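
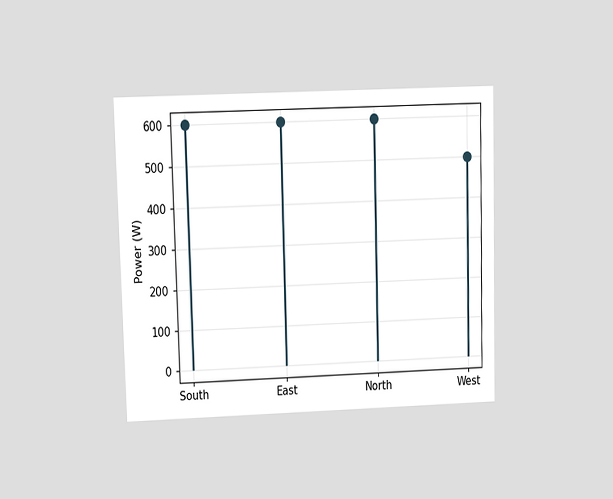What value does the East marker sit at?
600W

The chart is viewed at a slight angle. The East marker sits at 600W.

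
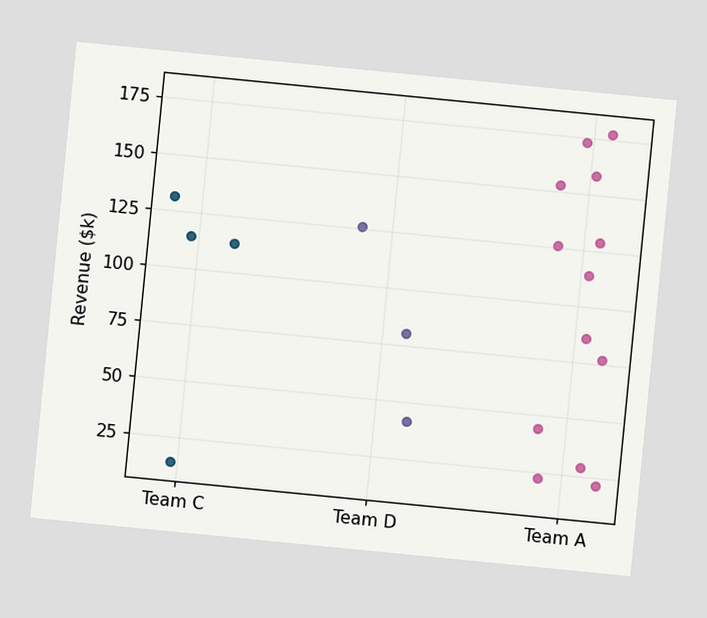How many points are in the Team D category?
3

The chart is tilted about 6° clockwise. Counting the markers in the Team D column gives 3.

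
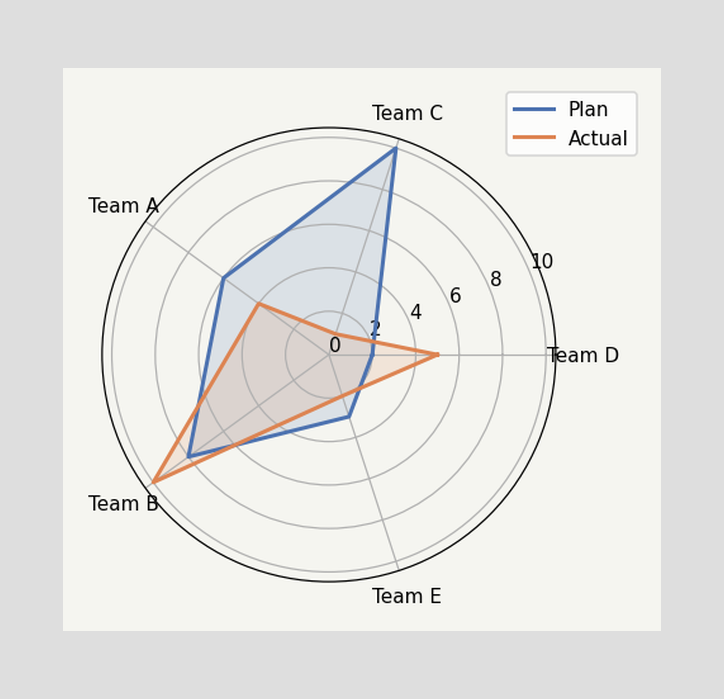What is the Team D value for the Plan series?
2

On the Team D axis, Plan reaches 2.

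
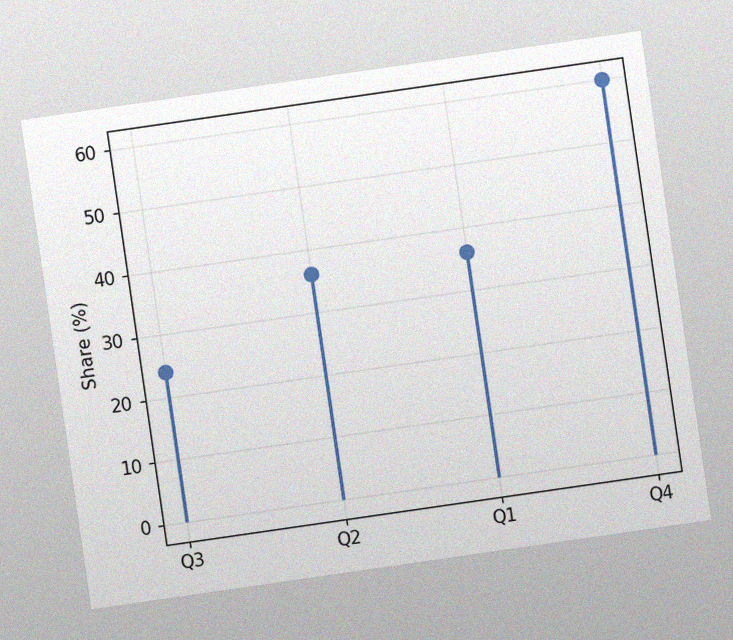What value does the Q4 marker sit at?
60%

The chart is tilted about 8° counter-clockwise, with some photo noise. The Q4 marker sits at 60%.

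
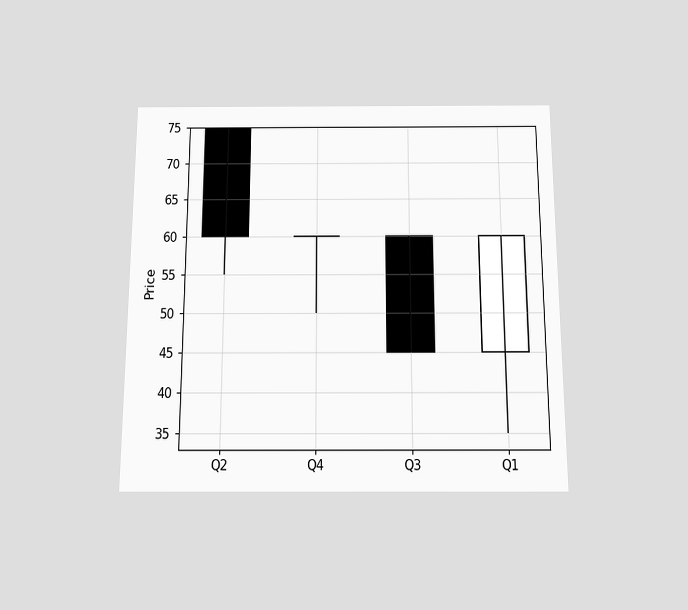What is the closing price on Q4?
60

The chart is viewed slightly from below. The Q4 candle closes at 60.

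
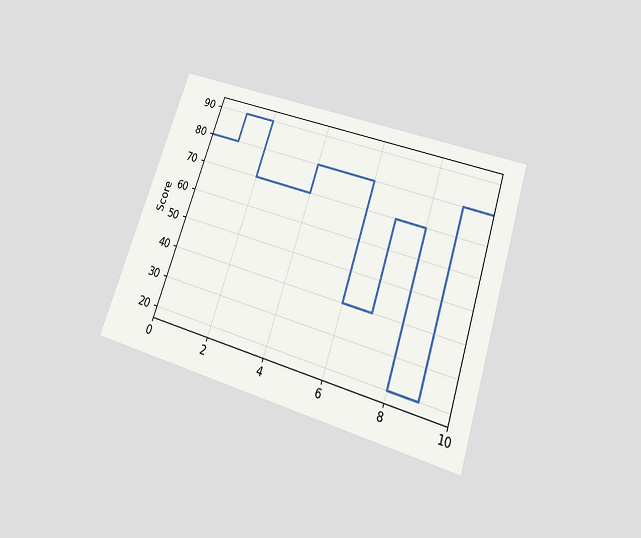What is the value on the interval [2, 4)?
The chart is tilted about 18° clockwise and viewed slightly from below. On [2, 4) the step sits at 70.

70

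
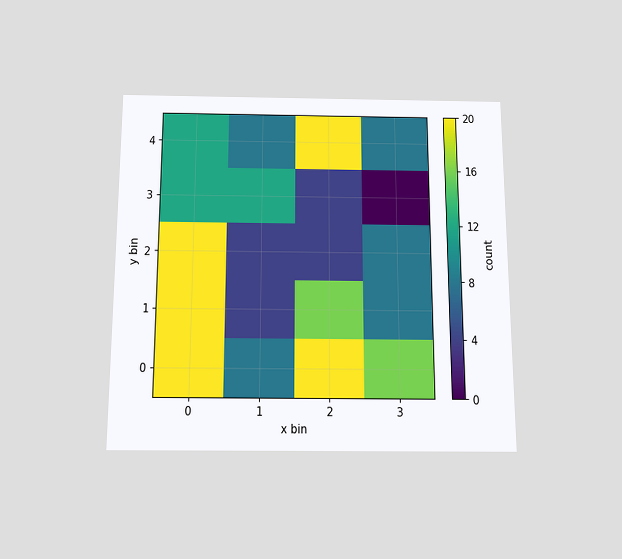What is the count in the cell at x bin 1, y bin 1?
The chart is viewed slightly from below. Matching the cell (1, 1) against the colorbar gives 4.

4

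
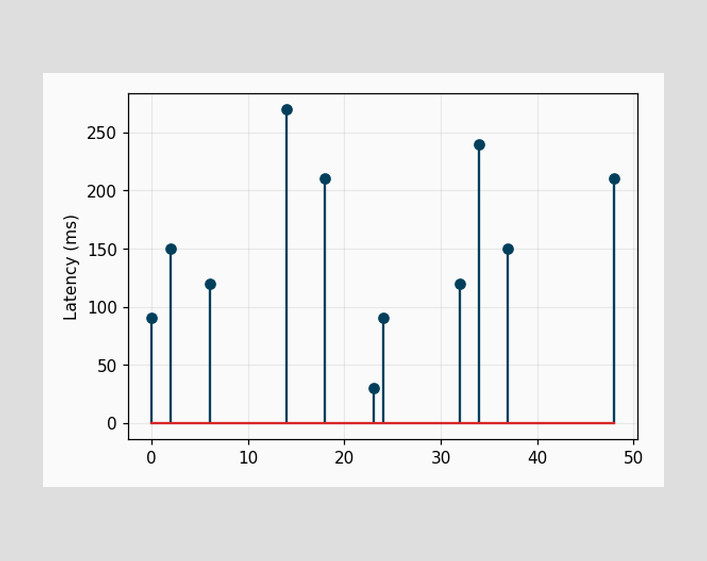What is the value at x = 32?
120ms

The stem at x=32 reaches 120ms.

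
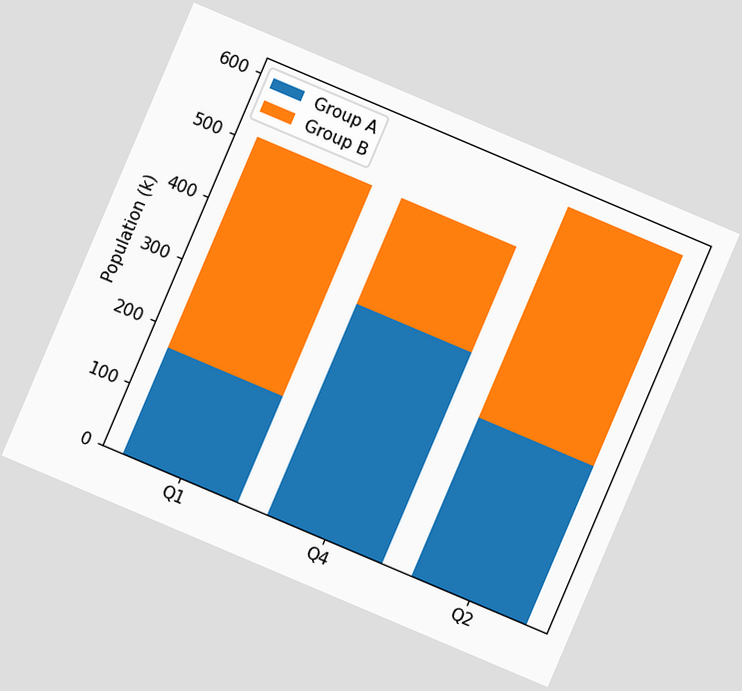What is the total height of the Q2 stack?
595k

The chart is tilted about 23° clockwise. The Q2 stack's top reaches 595k on the y-axis.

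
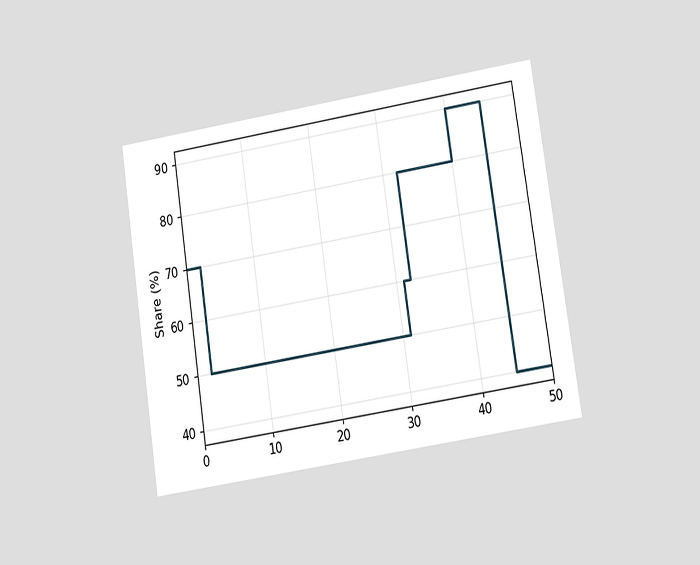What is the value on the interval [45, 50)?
The chart is tilted about 9° counter-clockwise and viewed at a slight angle. On [45, 50) the step sits at 40%.

40%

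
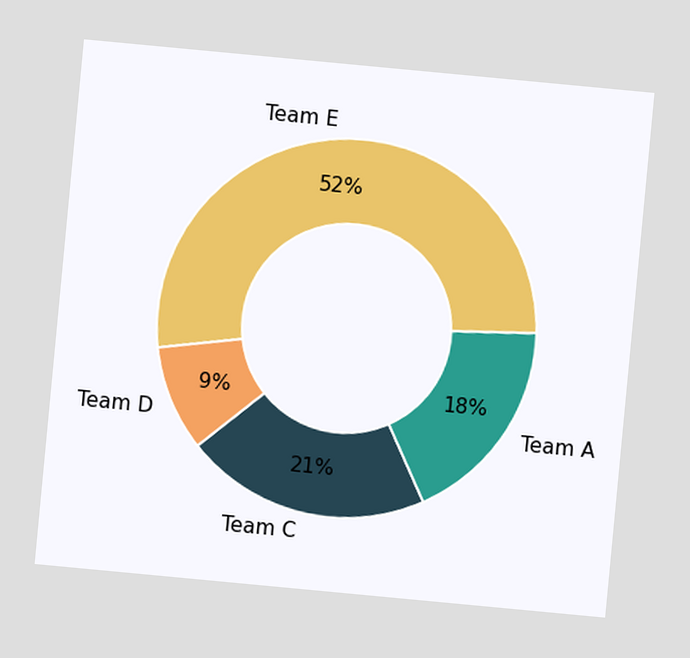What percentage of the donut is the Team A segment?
18%

The chart is tilted about 5° clockwise. The Team A segment takes up 18% of the ring.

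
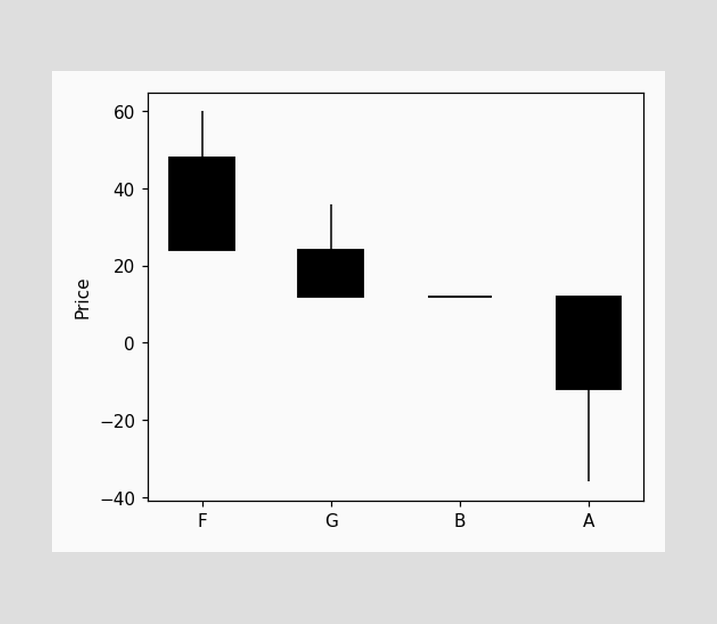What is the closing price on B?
12

The B candle closes at 12.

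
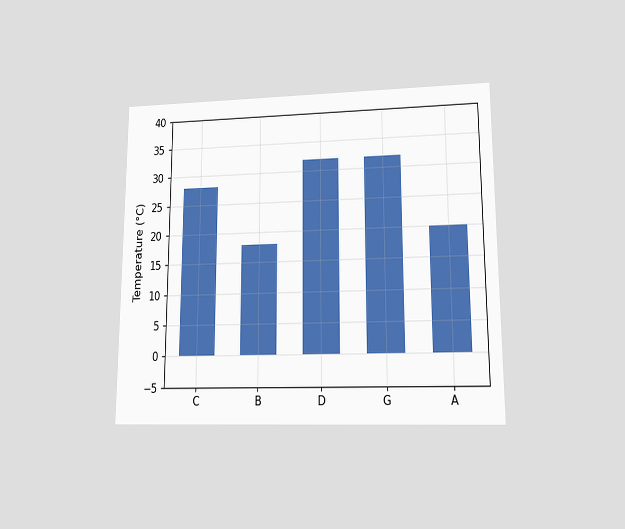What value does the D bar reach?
The chart is viewed at a slight angle. Reading along the chart's y-axis, the D bar reaches 32°C.

32°C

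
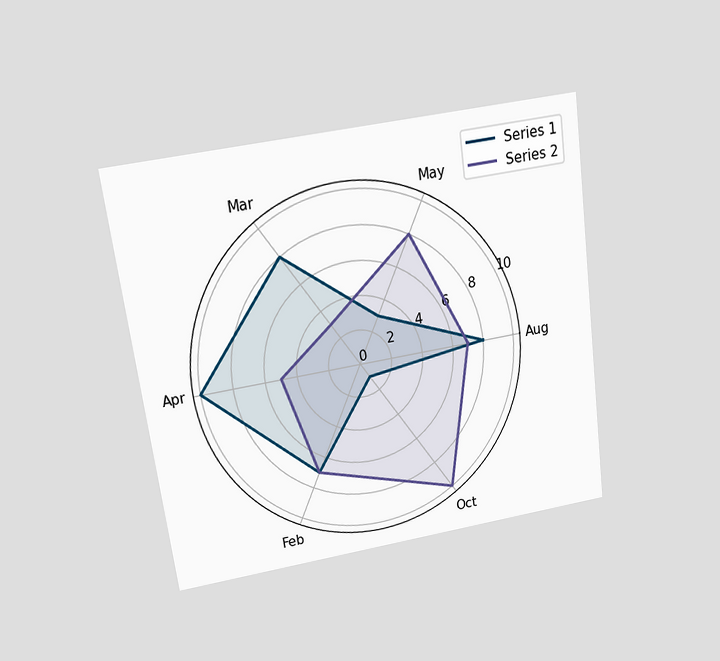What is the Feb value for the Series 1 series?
The chart is tilted about 8° counter-clockwise and viewed slightly from above. On the Feb axis, Series 1 reaches 7.

7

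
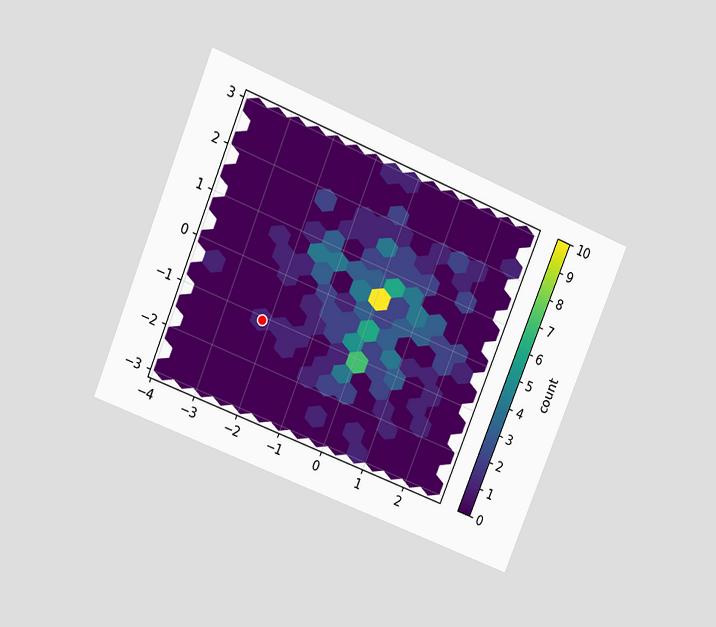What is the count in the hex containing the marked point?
The chart is tilted about 22° clockwise and viewed at a slight angle. The marked hex reads 1 on the colorbar.

1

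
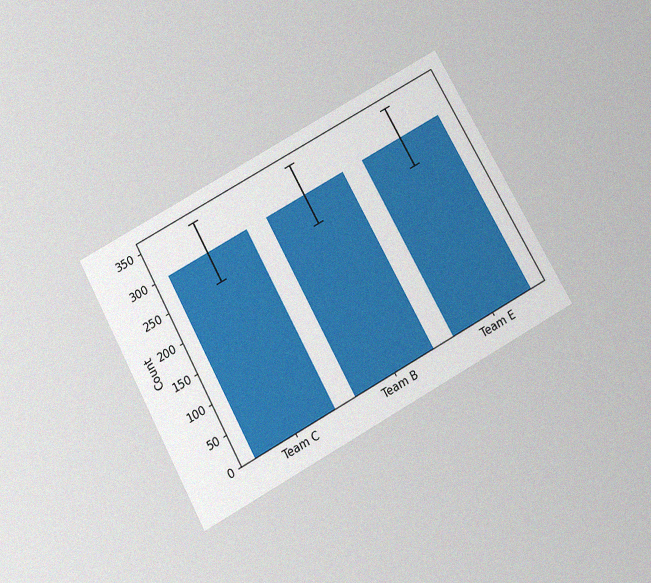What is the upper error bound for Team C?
The chart is tilted about 29° counter-clockwise and viewed slightly from below, with some photo noise. The Team C bar's upper whisker reaches 350.

350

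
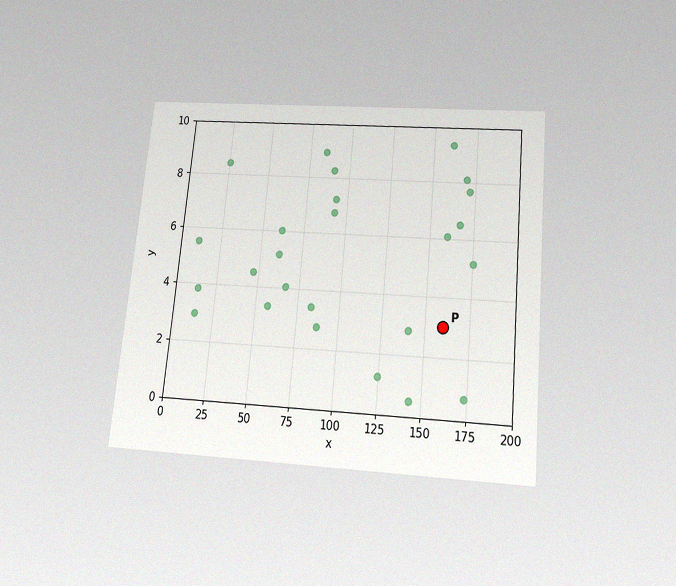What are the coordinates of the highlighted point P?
The chart is tilted about 5° clockwise and viewed slightly from below, with some photo noise. Following the gridlines from P to each axis, P sits at (160, 3).

(160, 3)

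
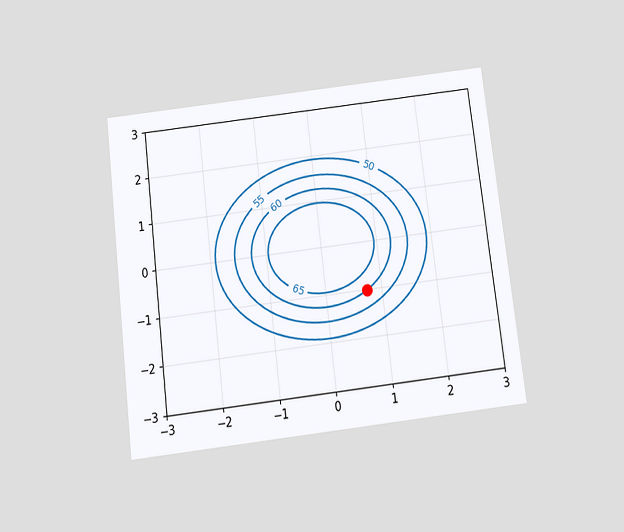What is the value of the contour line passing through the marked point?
The chart is tilted about 7° counter-clockwise and viewed slightly from below. The marked point sits on the contour labelled 60.

60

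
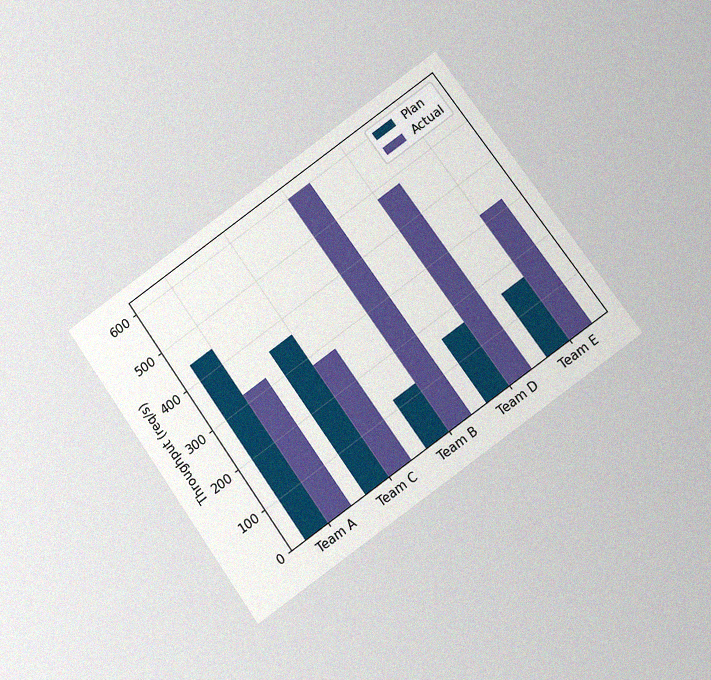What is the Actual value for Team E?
320req/s

The chart is tilted about 35° counter-clockwise and viewed at a slight angle, with some photo noise. The Actual bar at Team E reaches 320req/s on the y-axis.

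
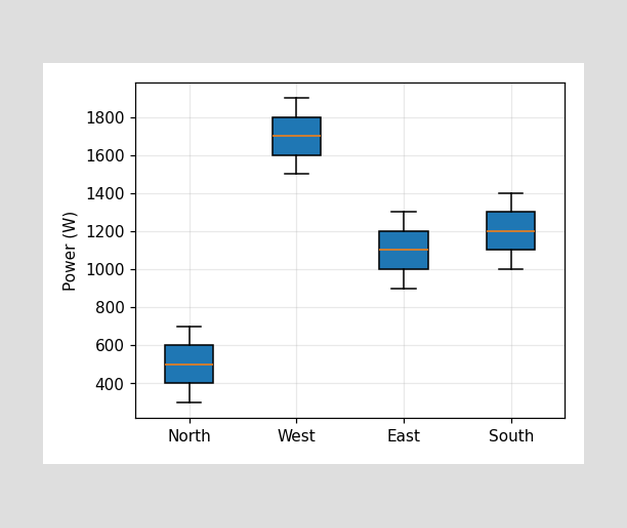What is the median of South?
1200W

The median line in the South box sits at 1200W.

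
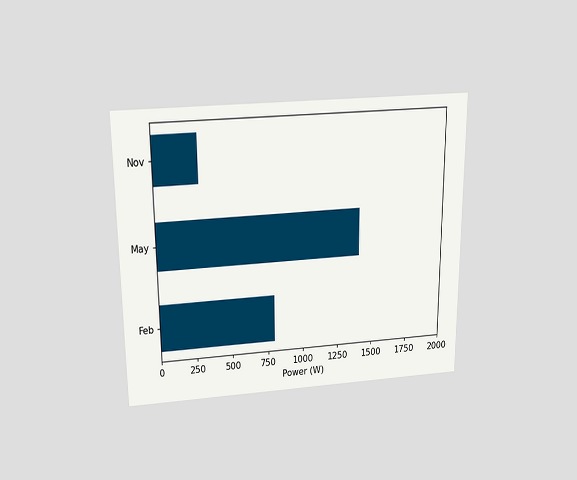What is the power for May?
1400W

The chart is viewed slightly from above. Reading along the chart's x-axis, the May bar reaches 1400W.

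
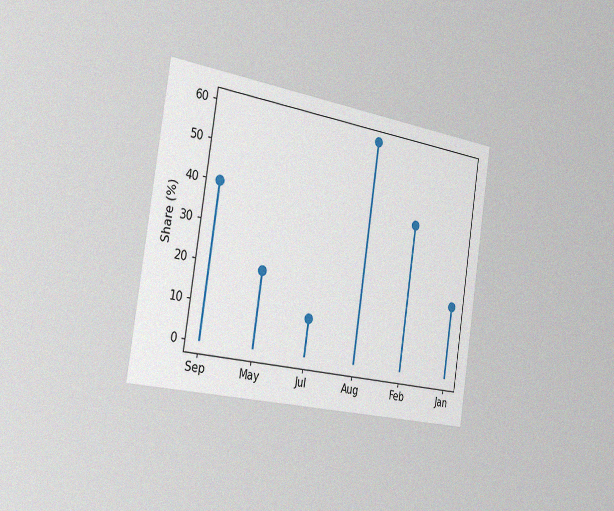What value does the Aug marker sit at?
The chart is tilted about 9° clockwise and viewed slightly from the left, with some photo noise. The Aug marker sits at 60%.

60%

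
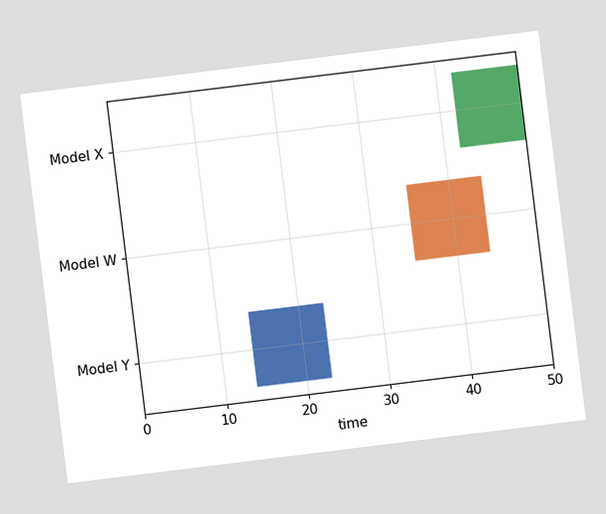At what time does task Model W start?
35

The chart is tilted about 7° counter-clockwise. The Model W bar begins at t=35.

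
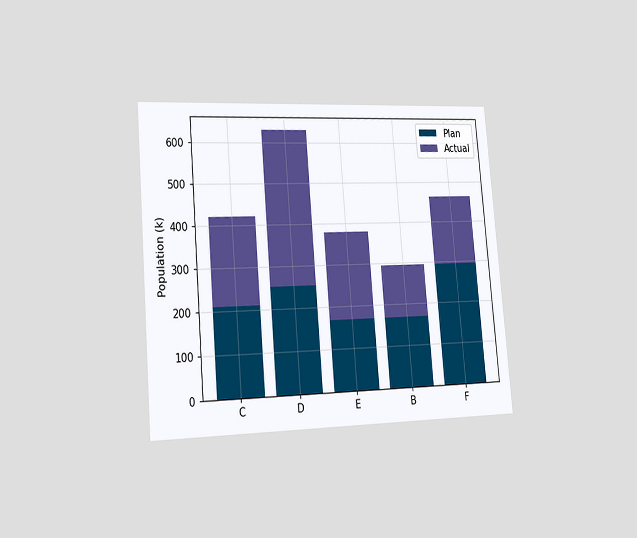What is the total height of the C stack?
420k

The chart is tilted about 5° counter-clockwise and viewed slightly from the left. The C stack's top reaches 420k on the y-axis.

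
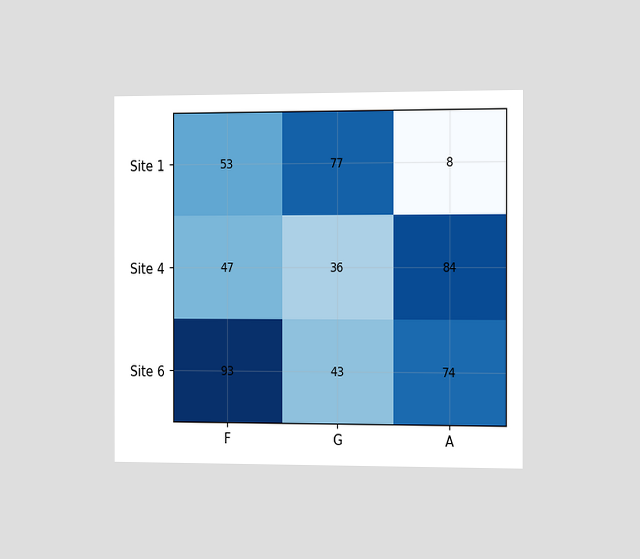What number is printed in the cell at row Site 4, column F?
The chart is viewed slightly from the right. The (Site 4, F) cell reads 47.

47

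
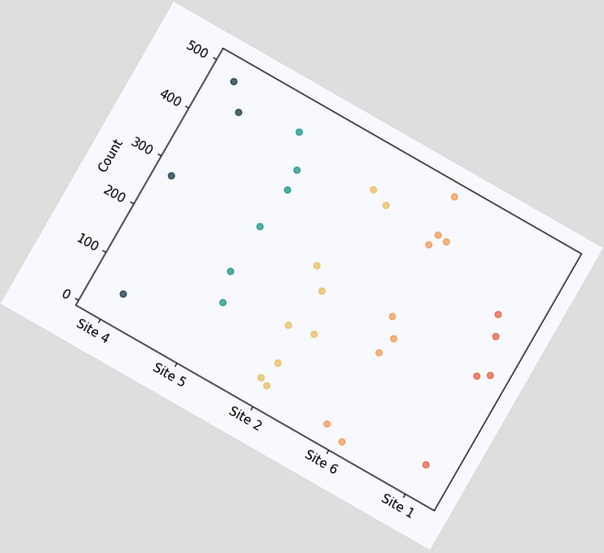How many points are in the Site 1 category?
5

The chart is tilted about 30° clockwise. Counting the markers in the Site 1 column gives 5.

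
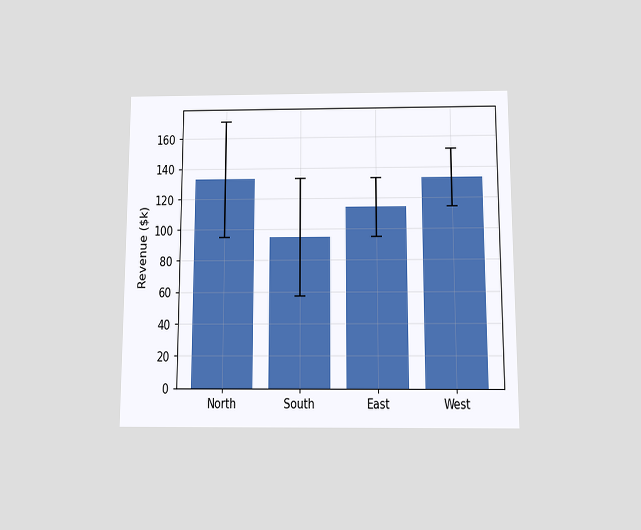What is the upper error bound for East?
The chart is viewed slightly from below. The East bar's upper whisker reaches $133k.

$133k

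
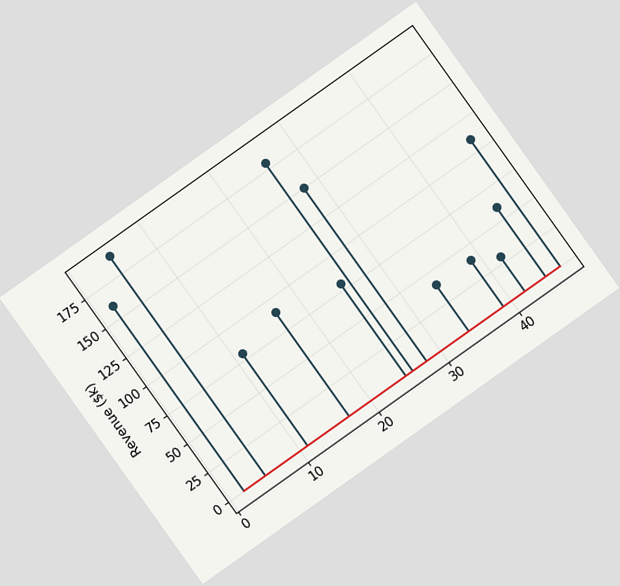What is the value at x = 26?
$180k

The chart is tilted about 35° counter-clockwise. The stem at x=26 reaches $180k.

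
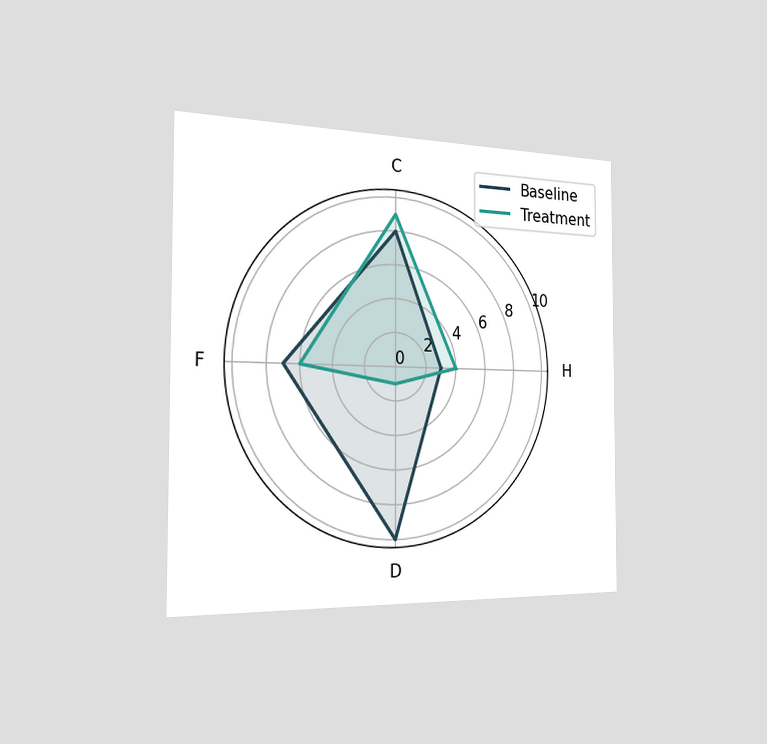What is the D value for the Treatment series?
The chart is viewed slightly from the left. On the D axis, Treatment reaches 1.

1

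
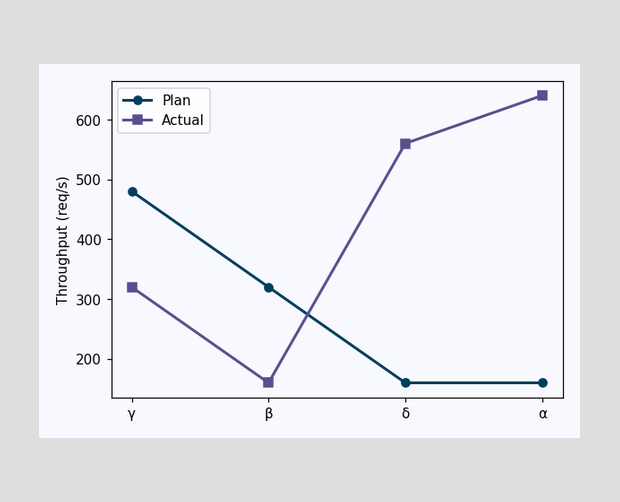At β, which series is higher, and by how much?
Plan, by 160req/s

At β, Plan sits above the other line by 160req/s.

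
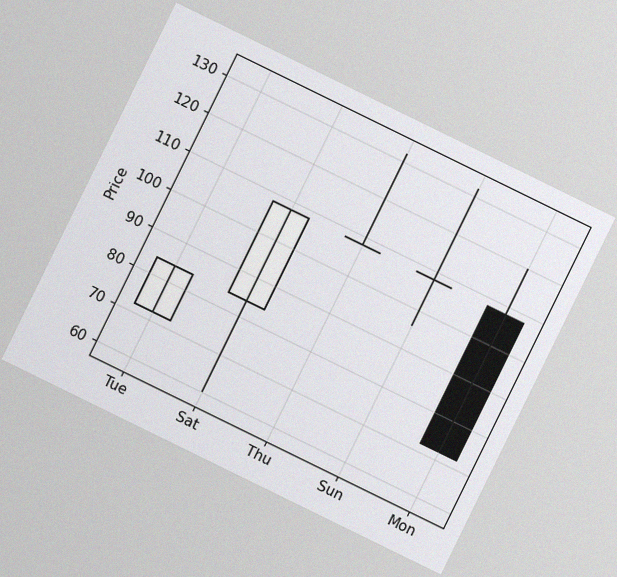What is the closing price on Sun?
108

The chart is tilted about 26° clockwise, with some photo noise. The Sun candle closes at 108.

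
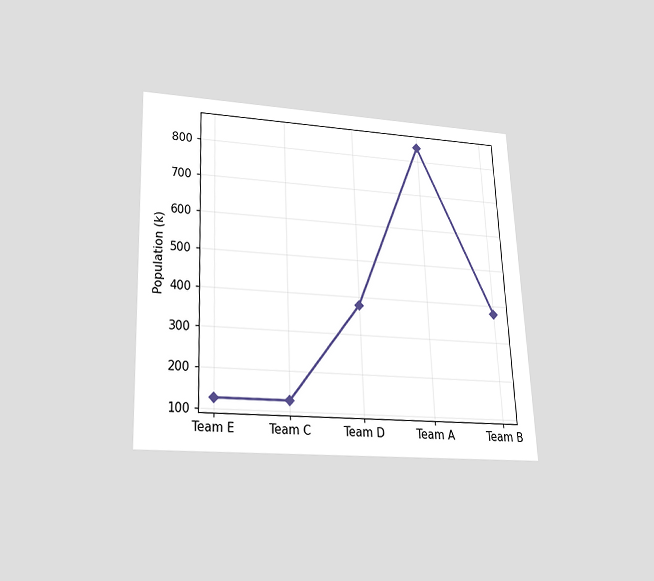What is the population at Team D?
378k

The chart is tilted about 2° counter-clockwise and viewed slightly from below. At Team D, the line is at 378k.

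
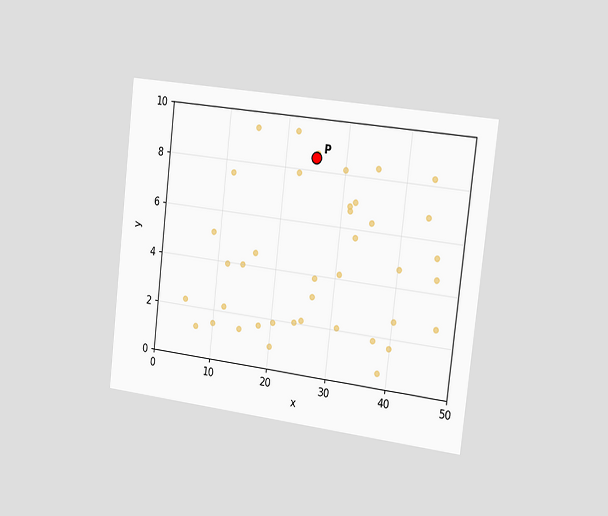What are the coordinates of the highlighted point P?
(25, 8.5)

The chart is tilted about 7° clockwise and viewed slightly from the right. Following the gridlines from P to each axis, P sits at (25, 8.5).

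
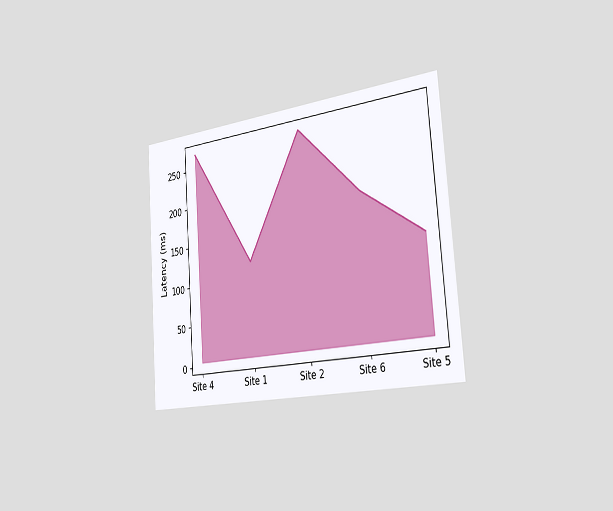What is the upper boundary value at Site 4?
The chart is tilted about 4° counter-clockwise and viewed slightly from the right. At Site 4 the upper boundary is at 270ms.

270ms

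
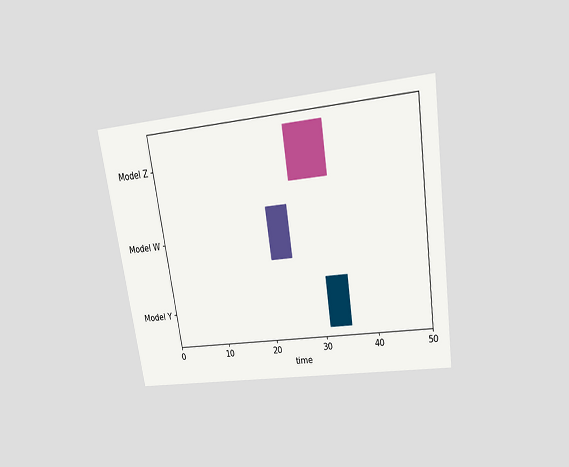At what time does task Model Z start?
The chart is tilted about 8° counter-clockwise and viewed slightly from above. The Model Z bar begins at t=26.

26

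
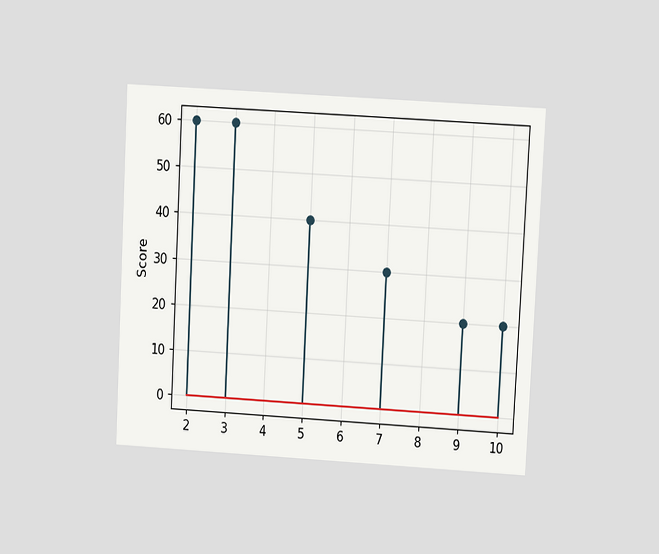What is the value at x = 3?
The chart is tilted about 3° clockwise and viewed at a slight angle. The stem at x=3 reaches 60.

60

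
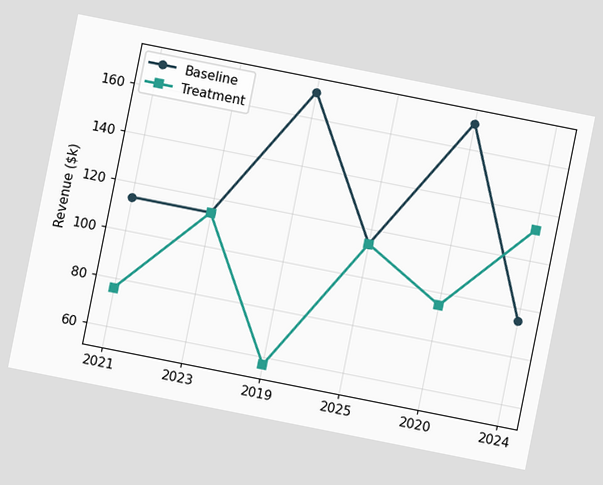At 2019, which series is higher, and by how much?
Baseline, by $114k

The chart is tilted about 11° clockwise. At 2019, Baseline sits above the other line by $114k.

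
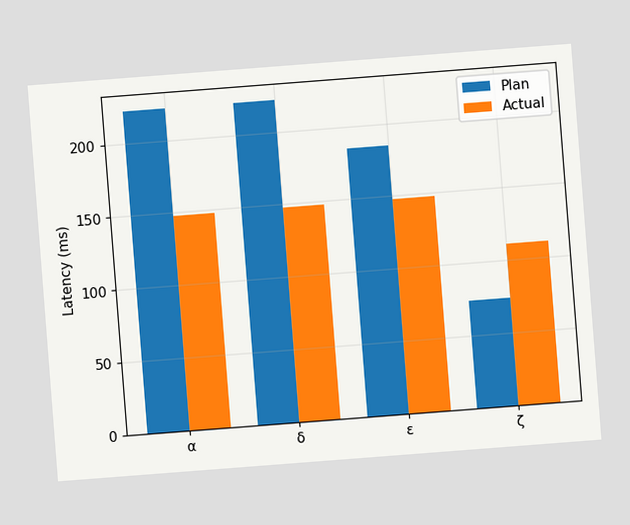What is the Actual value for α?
The chart is tilted about 4° counter-clockwise. The Actual bar at α reaches 148ms on the y-axis.

148ms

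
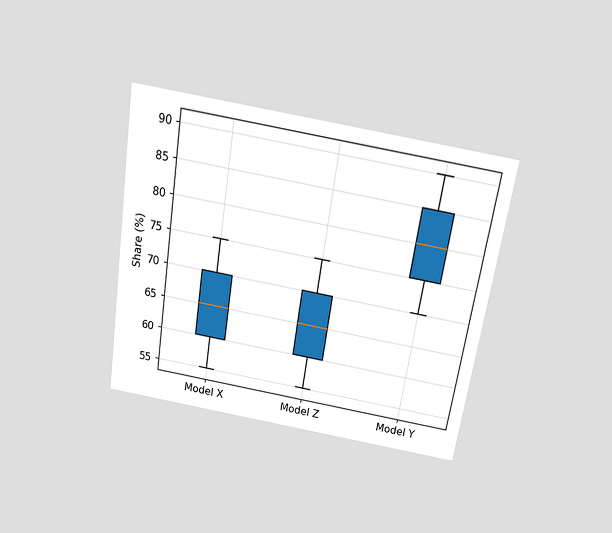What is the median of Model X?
65%

The chart is tilted about 9° clockwise and viewed slightly from above. The median line in the Model X box sits at 65%.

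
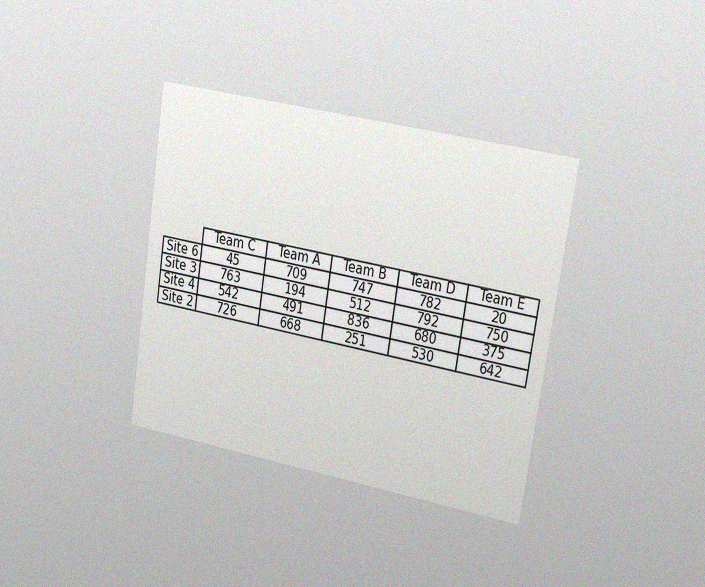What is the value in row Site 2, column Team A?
The chart is tilted about 9° clockwise and viewed slightly from the right, with some photo noise. The (Site 2, Team A) cell reads 668.

668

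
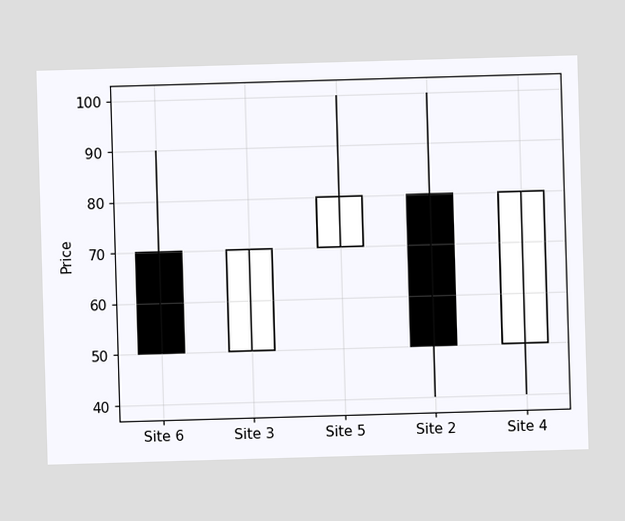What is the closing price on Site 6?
The Site 6 candle closes at 50.

50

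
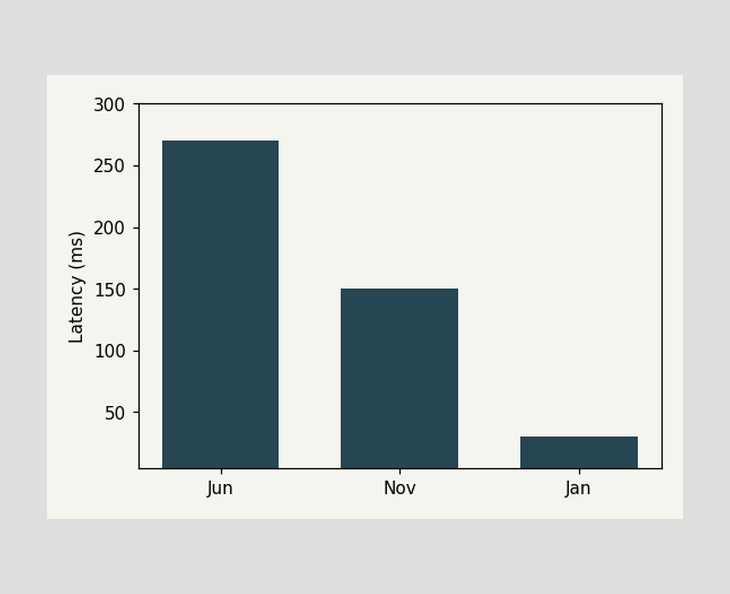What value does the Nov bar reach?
Reading along the chart's y-axis, the Nov bar reaches 150ms.

150ms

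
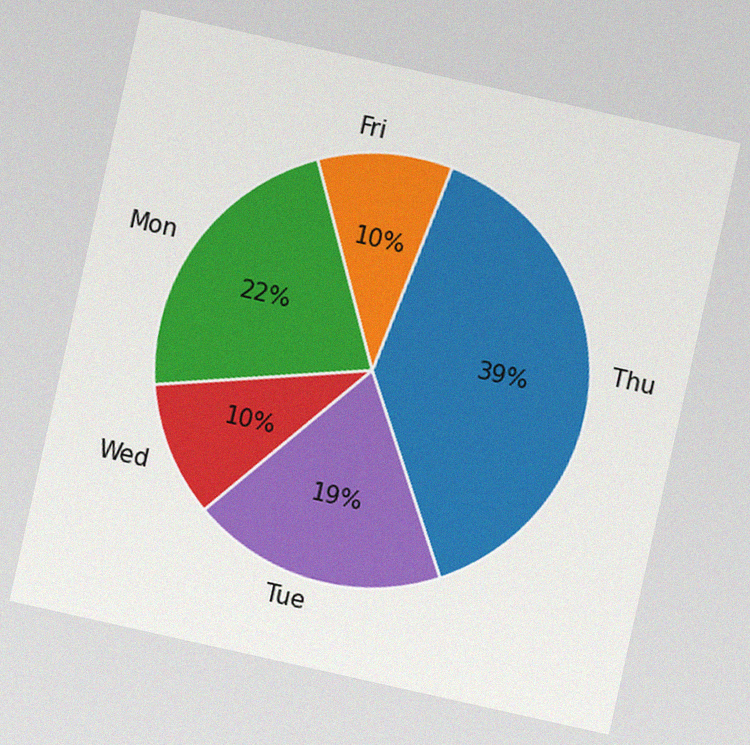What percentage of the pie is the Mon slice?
22%

The chart is tilted about 13° clockwise, with some photo noise. The Mon slice takes up 22% of the pie.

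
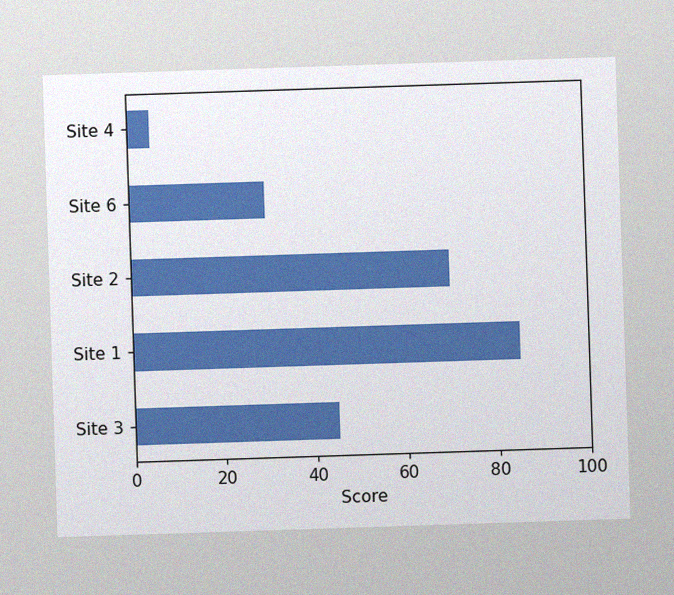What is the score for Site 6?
30

The image has some photo noise and uneven lighting. Reading along the chart's x-axis, the Site 6 bar reaches 30.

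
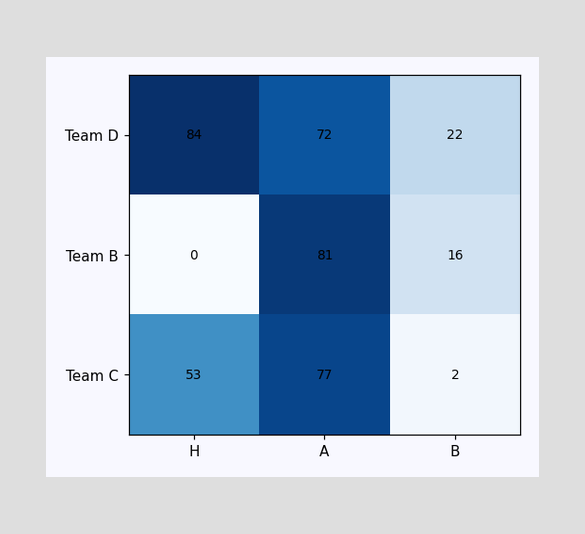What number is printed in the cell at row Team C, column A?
77

The (Team C, A) cell reads 77.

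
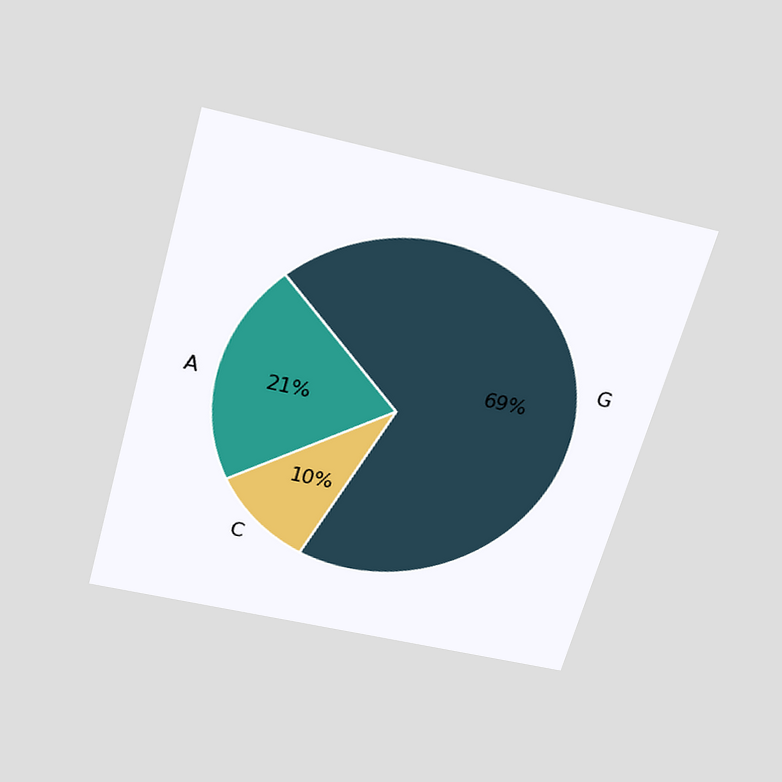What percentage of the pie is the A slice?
21%

The chart is tilted about 15° clockwise and viewed slightly from above. The A slice takes up 21% of the pie.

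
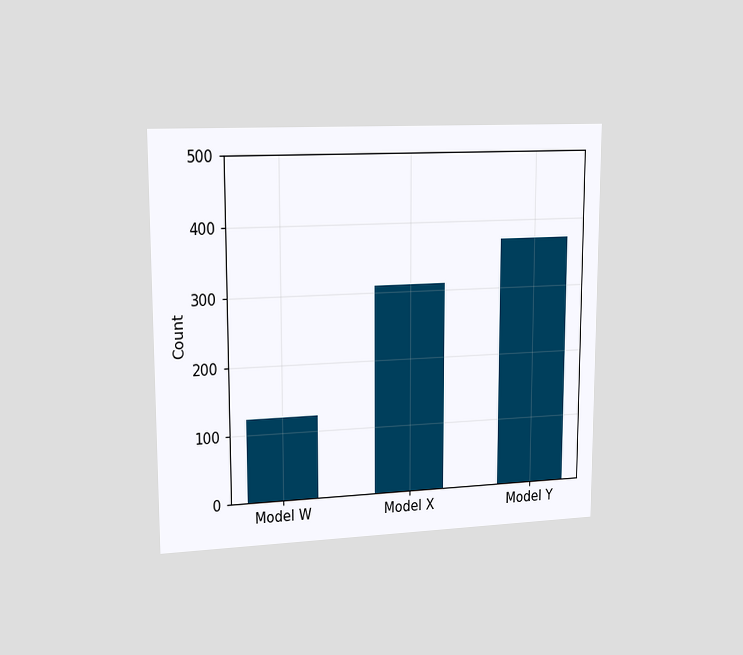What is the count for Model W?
The chart is viewed slightly from the left. Reading along the chart's y-axis, the Model W bar reaches 124.

124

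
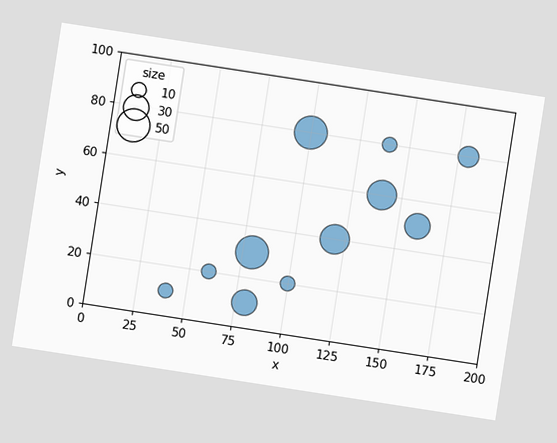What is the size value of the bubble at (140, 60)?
40

The chart is tilted about 9° clockwise. Matching the bubble at (140, 60) against the size legend gives 40.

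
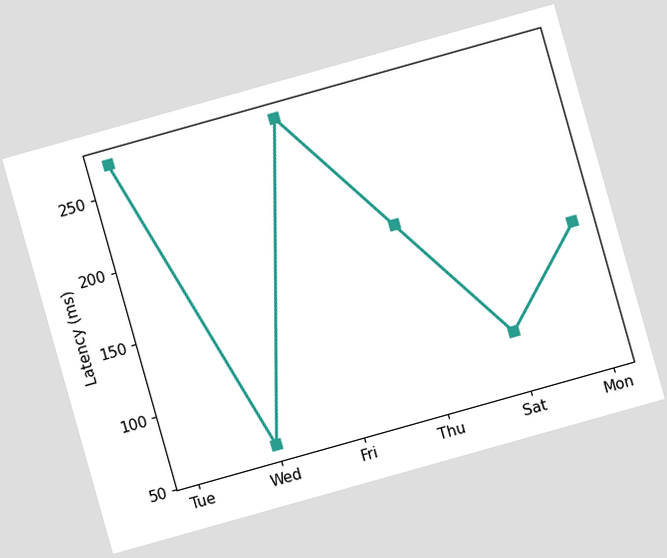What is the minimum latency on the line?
The chart is tilted about 16° counter-clockwise. The lowest point is at Wed, and reading across to the y-axis gives 60ms.

60ms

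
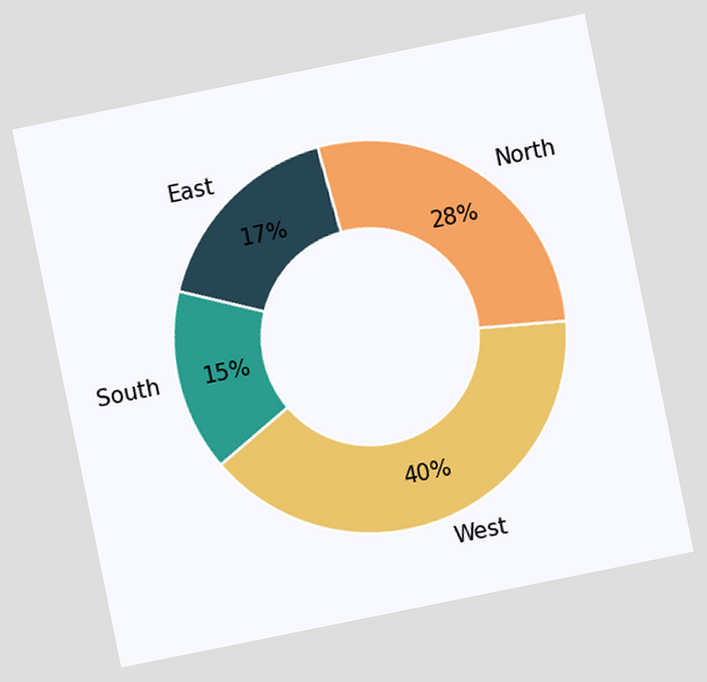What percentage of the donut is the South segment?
15%

The chart is tilted about 11° counter-clockwise. The South segment takes up 15% of the ring.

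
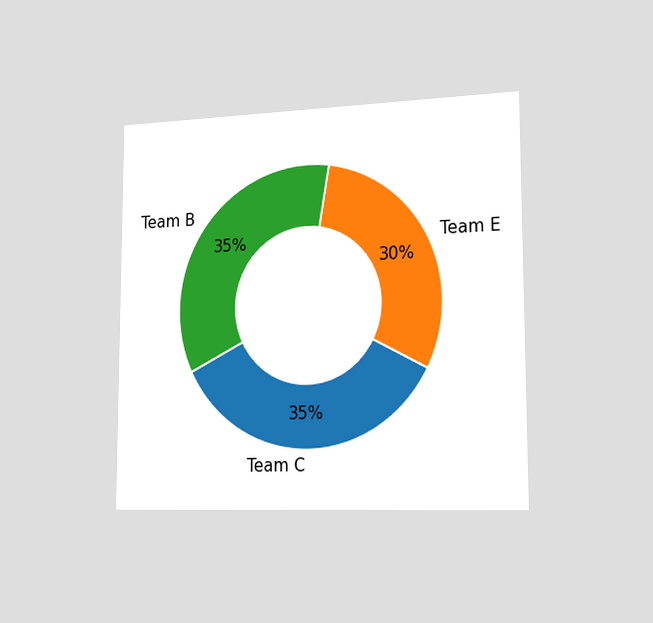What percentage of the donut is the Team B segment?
35%

The chart is viewed slightly from the right. The Team B segment takes up 35% of the ring.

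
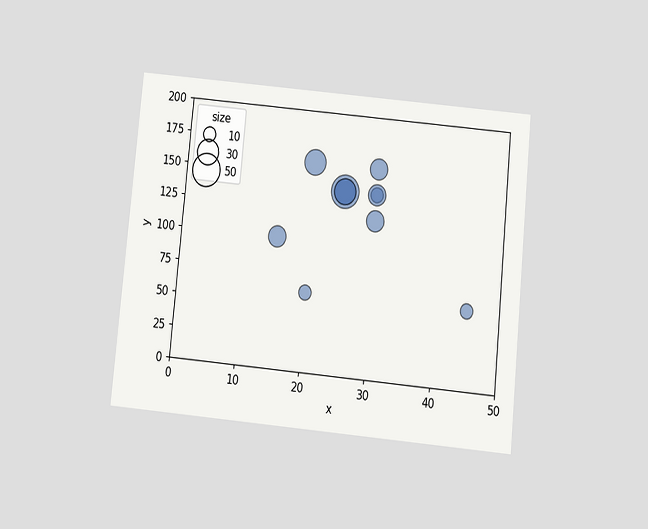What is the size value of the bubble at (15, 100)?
20

The chart is tilted about 6° clockwise and viewed slightly from below. Matching the bubble at (15, 100) against the size legend gives 20.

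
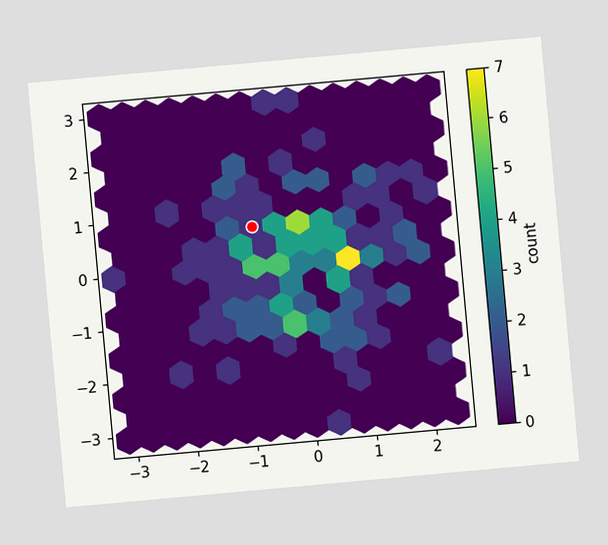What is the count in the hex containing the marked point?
The chart is tilted about 5° counter-clockwise. The marked hex reads 1 on the colorbar.

1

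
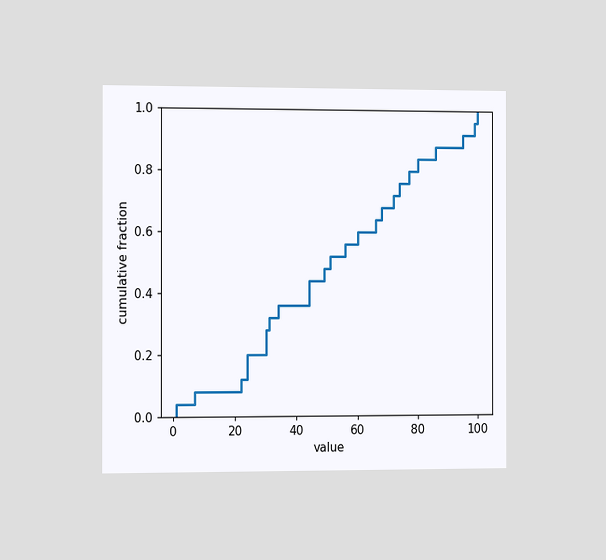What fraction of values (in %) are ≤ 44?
The chart is viewed slightly from the left. At x=44 the ECDF step is at 44%.

44%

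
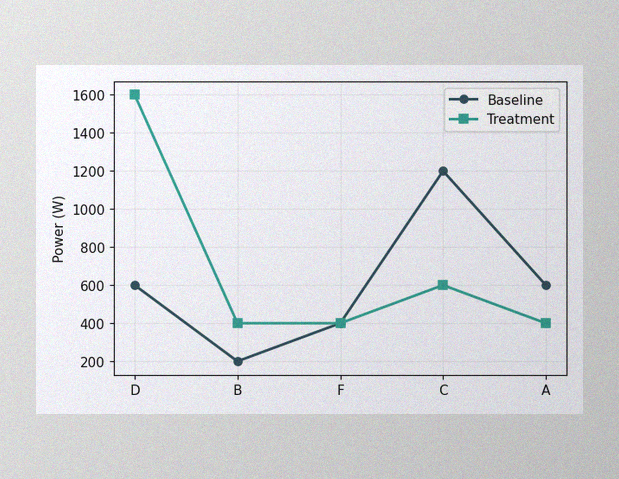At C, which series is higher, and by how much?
Baseline, by 600W

The image has some photo noise and uneven lighting. At C, Baseline sits above the other line by 600W.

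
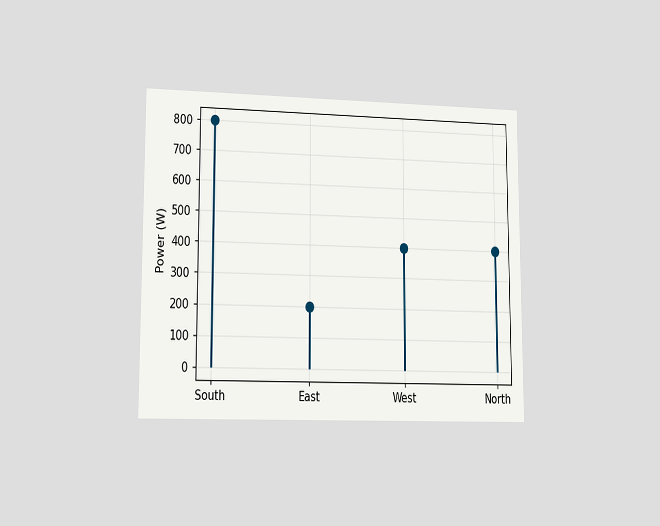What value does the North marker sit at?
400W

The chart is viewed slightly from the left. The North marker sits at 400W.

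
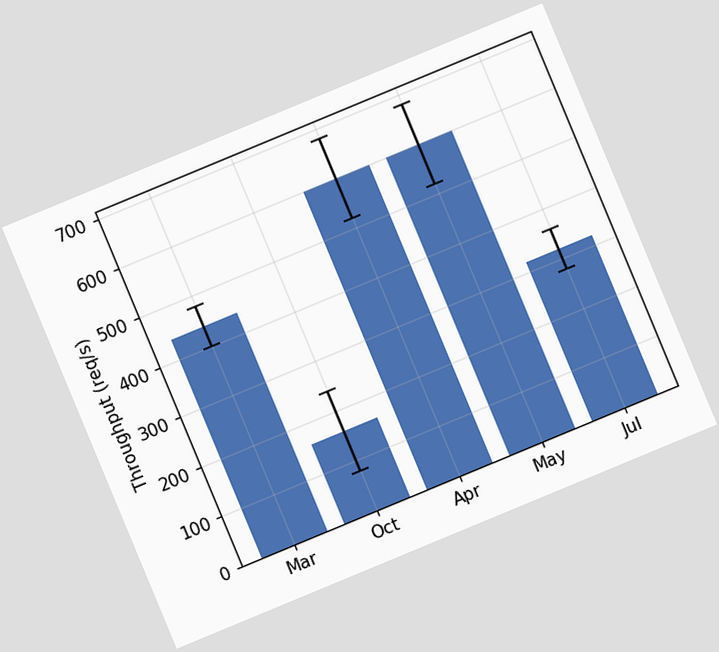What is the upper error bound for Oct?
The chart is tilted about 23° counter-clockwise. The Oct bar's upper whisker reaches 240req/s.

240req/s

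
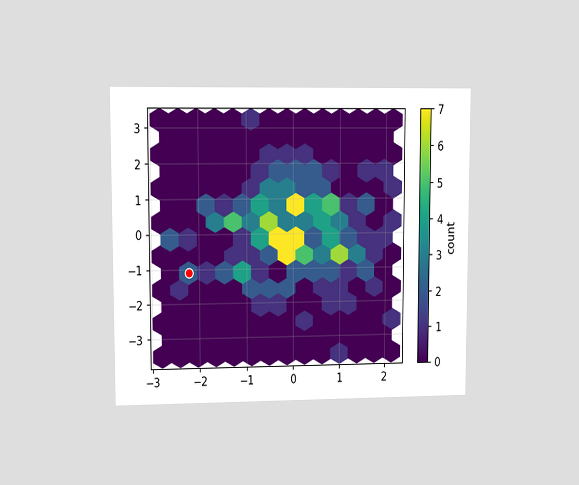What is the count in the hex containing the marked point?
The chart is viewed at a slight angle. The marked hex reads 2 on the colorbar.

2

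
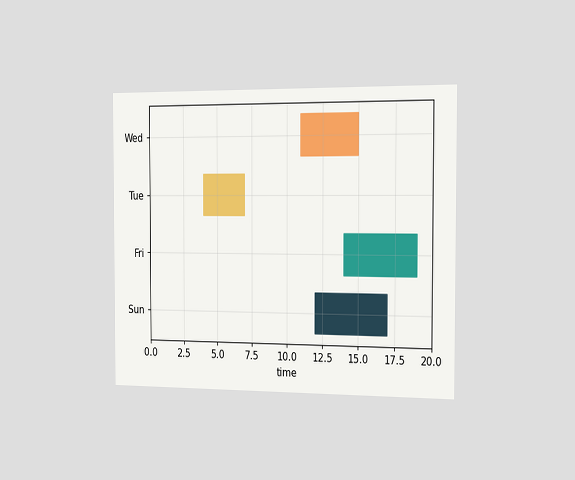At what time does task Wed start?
11

The chart is viewed slightly from the right. The Wed bar begins at t=11.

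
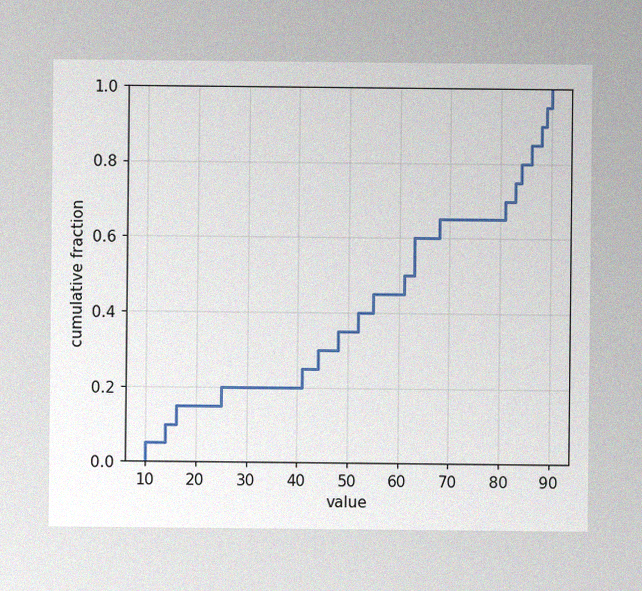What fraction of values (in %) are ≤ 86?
85%

The image has some photo noise and uneven lighting. At x=86 the ECDF step is at 85%.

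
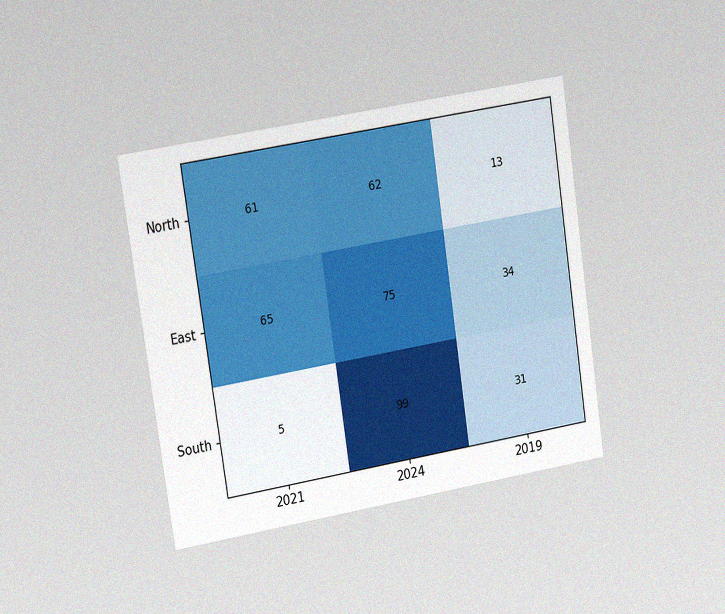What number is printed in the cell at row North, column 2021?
61

The chart is tilted about 9° counter-clockwise and viewed slightly from the left, with some photo noise. The (North, 2021) cell reads 61.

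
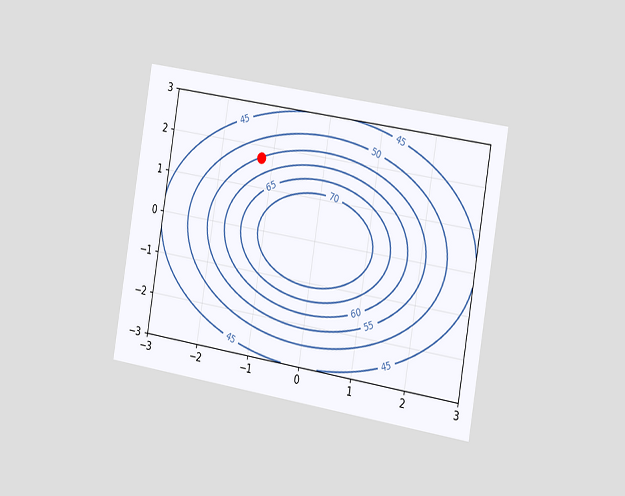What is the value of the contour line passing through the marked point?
The chart is tilted about 9° clockwise and viewed slightly from the right. The marked point sits on the contour labelled 55.

55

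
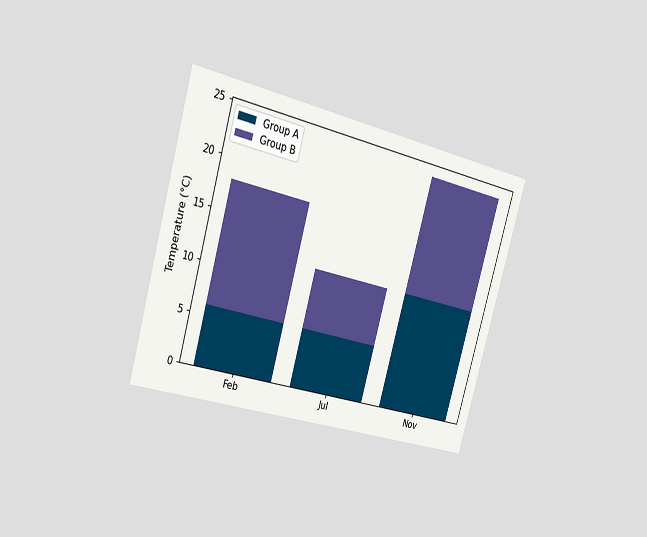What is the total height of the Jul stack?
12°C

The chart is tilted about 16° clockwise and viewed slightly from the left. The Jul stack's top reaches 12°C on the y-axis.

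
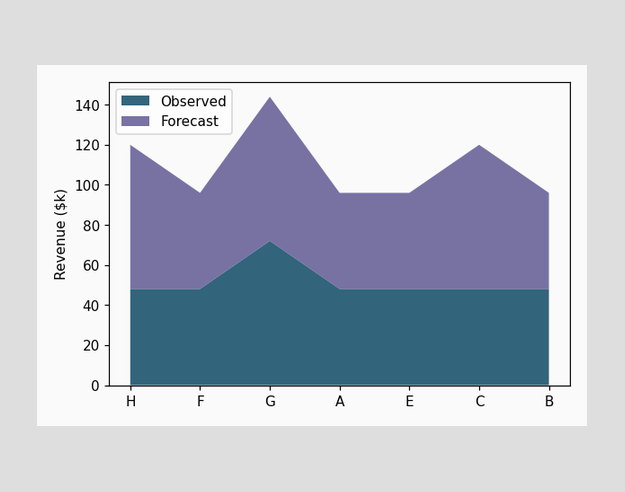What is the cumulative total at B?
The stacked total at B reaches $96k.

$96k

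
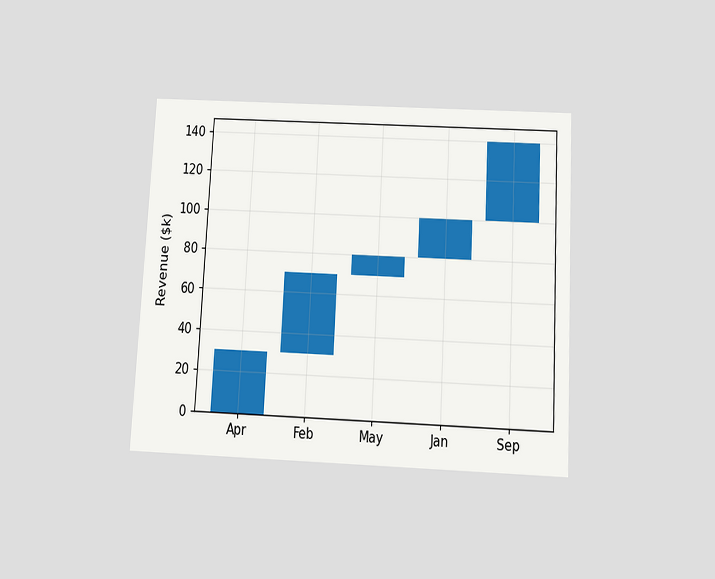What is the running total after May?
$80k

The chart is tilted about 3° clockwise and viewed slightly from below. After May the running total reaches $80k.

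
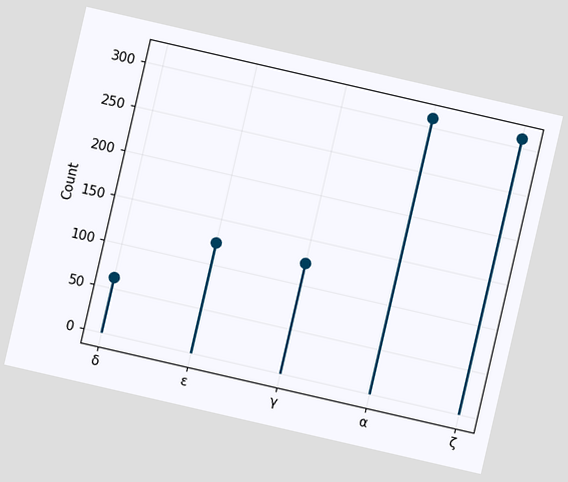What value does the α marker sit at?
The chart is tilted about 13° clockwise. The α marker sits at 310.

310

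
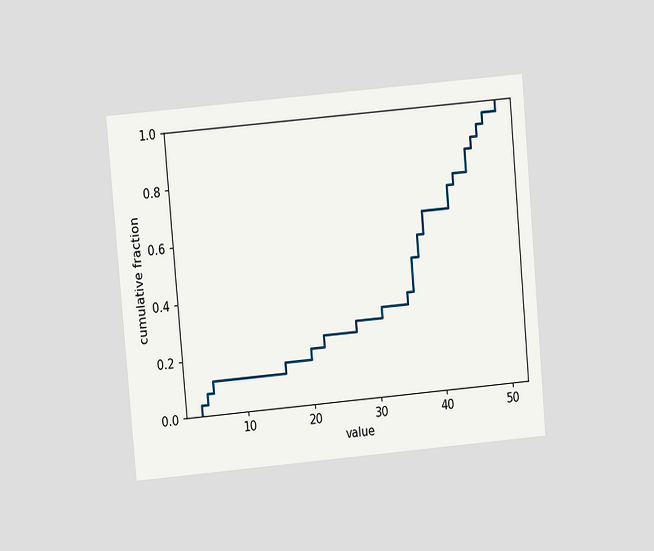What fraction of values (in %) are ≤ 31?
The chart is tilted about 5° counter-clockwise and viewed at a slight angle. At x=31 the ECDF step is at 32%.

32%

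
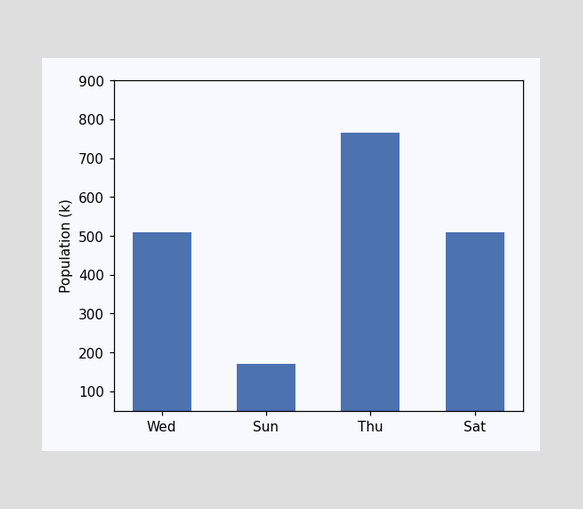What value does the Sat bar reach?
Reading along the chart's y-axis, the Sat bar reaches 510k.

510k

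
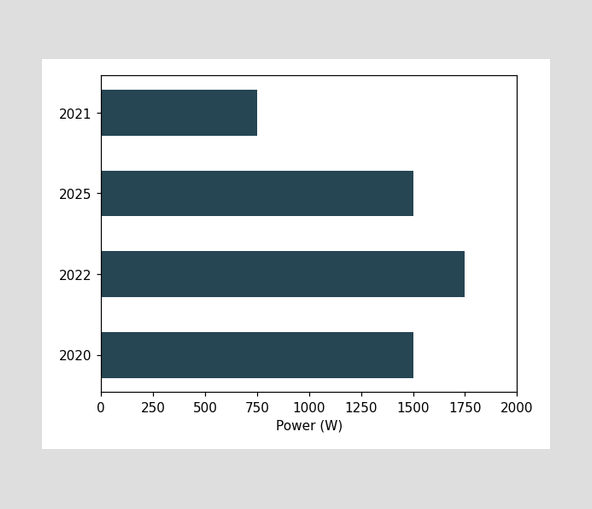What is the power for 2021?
Reading along the chart's x-axis, the 2021 bar reaches 750W.

750W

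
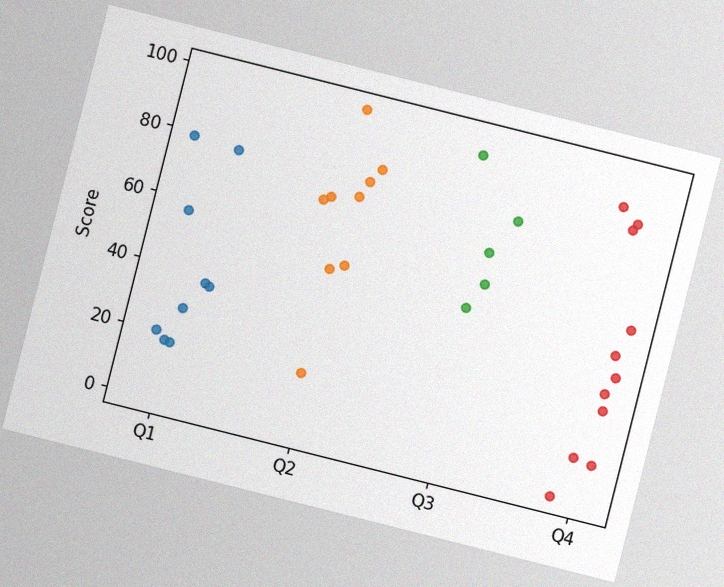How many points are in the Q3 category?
The chart is tilted about 14° clockwise, with some photo noise. Counting the markers in the Q3 column gives 5.

5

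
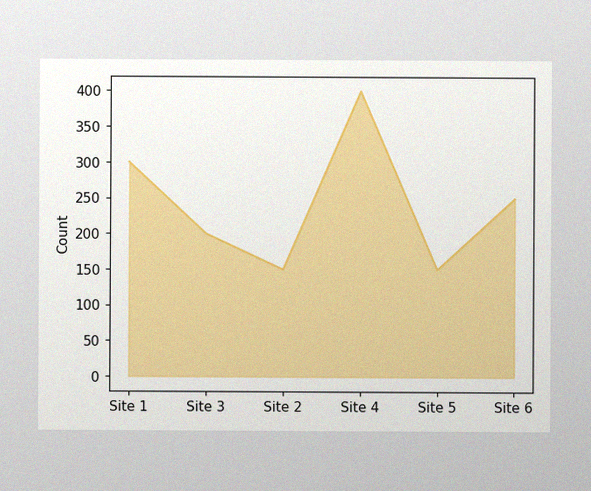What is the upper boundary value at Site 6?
The image has some photo noise and uneven lighting. At Site 6 the upper boundary is at 250.

250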